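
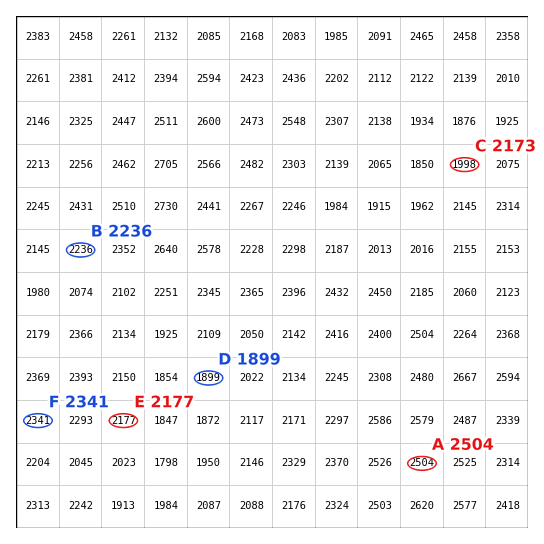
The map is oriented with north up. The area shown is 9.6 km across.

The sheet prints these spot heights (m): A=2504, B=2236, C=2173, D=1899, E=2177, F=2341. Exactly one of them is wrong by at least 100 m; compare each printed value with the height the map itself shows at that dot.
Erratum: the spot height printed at C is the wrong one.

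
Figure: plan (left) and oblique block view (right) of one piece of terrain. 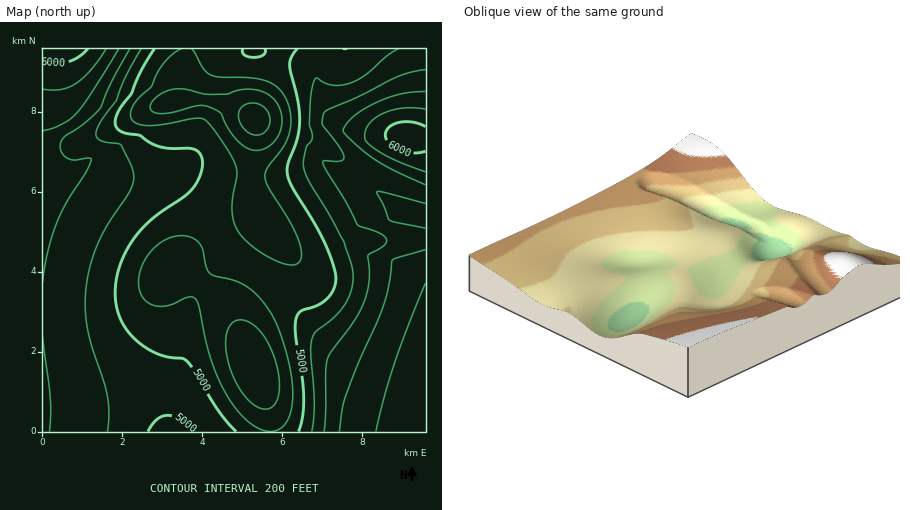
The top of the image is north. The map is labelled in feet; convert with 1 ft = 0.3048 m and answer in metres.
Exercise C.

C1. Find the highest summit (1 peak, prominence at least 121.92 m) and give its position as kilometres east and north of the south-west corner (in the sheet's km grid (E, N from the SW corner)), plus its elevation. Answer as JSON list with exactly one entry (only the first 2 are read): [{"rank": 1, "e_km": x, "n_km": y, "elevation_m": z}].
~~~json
[{"rank": 1, "e_km": 9.16, "n_km": 7.39, "elevation_m": 1861}]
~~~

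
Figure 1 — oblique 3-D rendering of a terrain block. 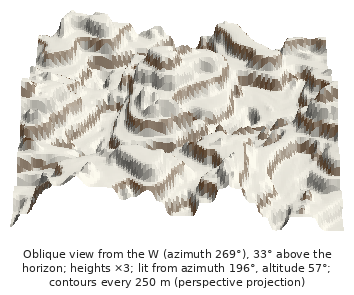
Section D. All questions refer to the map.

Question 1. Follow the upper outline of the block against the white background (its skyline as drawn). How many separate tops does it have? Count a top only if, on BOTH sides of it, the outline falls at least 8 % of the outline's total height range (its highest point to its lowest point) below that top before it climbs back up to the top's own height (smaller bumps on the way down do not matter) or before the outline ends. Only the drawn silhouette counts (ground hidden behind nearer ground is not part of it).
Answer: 2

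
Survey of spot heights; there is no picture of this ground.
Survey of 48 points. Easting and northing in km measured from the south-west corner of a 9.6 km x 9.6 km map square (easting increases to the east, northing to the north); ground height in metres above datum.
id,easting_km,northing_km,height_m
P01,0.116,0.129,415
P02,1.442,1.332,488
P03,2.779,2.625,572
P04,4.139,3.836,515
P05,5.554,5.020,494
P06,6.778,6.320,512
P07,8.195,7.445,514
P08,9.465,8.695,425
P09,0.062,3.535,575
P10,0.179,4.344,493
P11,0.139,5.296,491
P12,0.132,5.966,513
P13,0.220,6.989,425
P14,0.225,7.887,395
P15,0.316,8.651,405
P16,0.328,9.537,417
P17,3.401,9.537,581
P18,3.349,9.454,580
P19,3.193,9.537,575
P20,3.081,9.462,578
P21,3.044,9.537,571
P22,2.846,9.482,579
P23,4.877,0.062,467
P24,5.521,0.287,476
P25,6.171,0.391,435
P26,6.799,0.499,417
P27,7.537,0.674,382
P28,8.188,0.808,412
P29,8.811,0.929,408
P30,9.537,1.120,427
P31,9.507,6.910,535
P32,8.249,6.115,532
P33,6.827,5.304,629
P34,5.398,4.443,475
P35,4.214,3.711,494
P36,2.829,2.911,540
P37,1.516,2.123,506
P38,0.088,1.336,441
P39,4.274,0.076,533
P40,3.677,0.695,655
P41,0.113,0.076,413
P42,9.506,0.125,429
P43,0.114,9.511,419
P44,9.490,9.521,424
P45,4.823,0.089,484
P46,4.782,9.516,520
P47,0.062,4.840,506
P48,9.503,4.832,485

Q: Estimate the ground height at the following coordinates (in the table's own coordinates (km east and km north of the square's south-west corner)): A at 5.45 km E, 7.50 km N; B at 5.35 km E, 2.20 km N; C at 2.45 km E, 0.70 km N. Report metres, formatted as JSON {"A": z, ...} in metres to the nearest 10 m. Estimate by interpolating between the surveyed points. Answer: {"A": 550, "B": 410, "C": 560}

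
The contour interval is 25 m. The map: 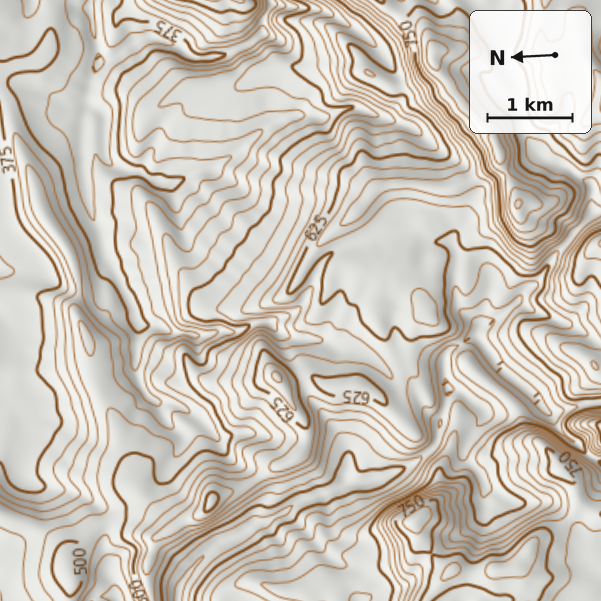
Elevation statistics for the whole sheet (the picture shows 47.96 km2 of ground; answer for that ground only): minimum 320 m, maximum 855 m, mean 545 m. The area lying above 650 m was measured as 9.4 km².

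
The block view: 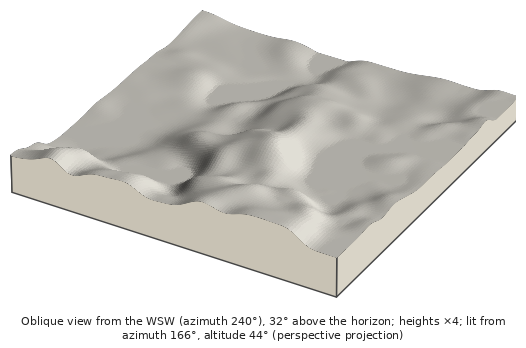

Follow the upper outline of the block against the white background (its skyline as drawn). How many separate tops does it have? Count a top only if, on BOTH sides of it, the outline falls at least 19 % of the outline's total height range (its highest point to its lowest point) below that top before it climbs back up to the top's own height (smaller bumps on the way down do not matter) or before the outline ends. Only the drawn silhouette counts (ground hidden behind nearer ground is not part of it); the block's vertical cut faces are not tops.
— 1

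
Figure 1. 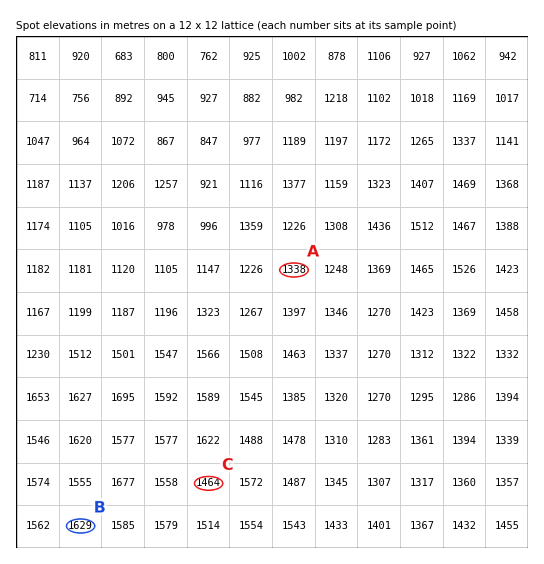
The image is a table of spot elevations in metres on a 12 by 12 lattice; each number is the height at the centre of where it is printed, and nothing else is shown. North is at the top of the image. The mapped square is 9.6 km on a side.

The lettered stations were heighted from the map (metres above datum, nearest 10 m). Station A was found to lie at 1340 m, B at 1630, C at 1460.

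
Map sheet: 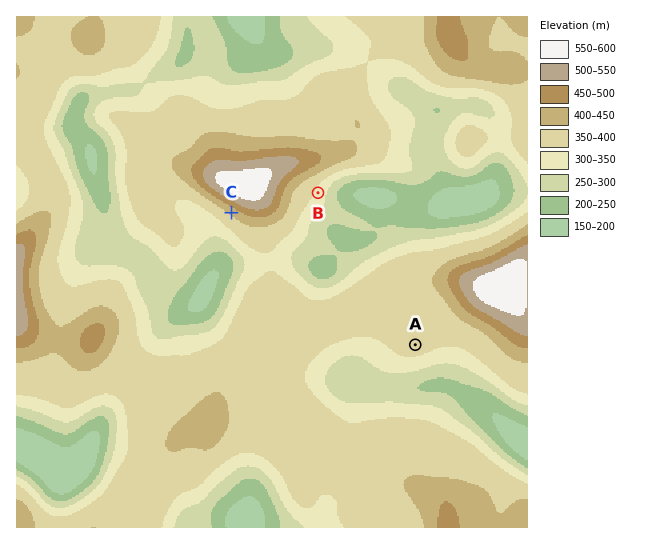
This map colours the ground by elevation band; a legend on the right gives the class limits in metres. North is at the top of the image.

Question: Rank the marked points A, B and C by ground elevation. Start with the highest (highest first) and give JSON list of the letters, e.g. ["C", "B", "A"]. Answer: ["C", "A", "B"]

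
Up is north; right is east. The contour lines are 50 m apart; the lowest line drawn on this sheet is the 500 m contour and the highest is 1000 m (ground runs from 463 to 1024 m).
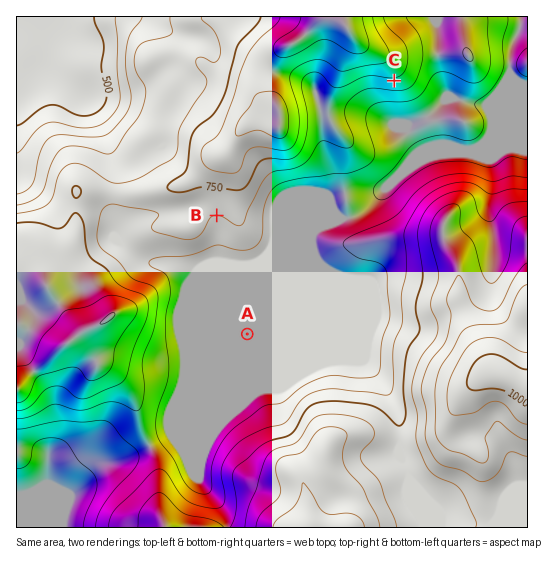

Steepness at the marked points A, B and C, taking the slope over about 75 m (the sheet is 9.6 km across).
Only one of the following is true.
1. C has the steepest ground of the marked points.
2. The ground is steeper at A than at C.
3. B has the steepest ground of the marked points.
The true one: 1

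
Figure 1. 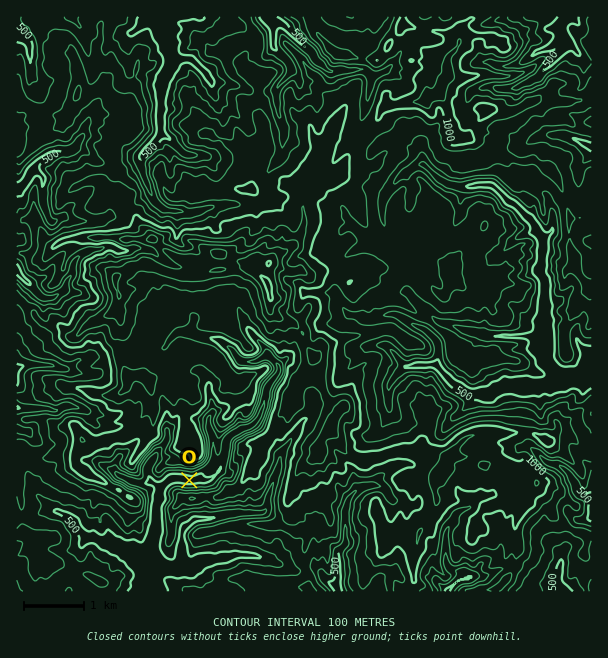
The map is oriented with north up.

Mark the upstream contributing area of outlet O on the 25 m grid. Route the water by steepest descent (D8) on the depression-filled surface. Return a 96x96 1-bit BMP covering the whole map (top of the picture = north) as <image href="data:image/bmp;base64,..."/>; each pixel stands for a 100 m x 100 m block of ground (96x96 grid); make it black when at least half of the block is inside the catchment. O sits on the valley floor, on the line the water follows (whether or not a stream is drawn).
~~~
<image width="96" height="96" href="data:image/bmp;base64,Qk2+BAAAAAAAAD4AAAAoAAAAYAAAAGAAAAABAAEAAAAAAIAEAAATCwAAEwsAAAIAAAAAAAAA////AAAAAAAAAAAAAAAAAAAAAAAAAAAAAAAAAAAAAAAAAAAAAAAAAAAAAAAAAAAAAAAAAAAAAAAAAAAAAAAAAAAAAAAAAAAAAAAAAAAAAAAAAAAAAAAAAAAAAAAAAAAAAAAAAAAAAAAAAAAAAAAAAAAAAAAAAAAAAAAAAAAAAAAAAAAAAAAAAAAAAAAAAAAAAAAAAAAAAAAAAAAAAAAAAAAAAAAAAAAAAAAAAAAAAAAAAAAAAAAAAAAAAAAAAAAEAAAAAAAAAAAAAAAH4AAAAAAAAAAAAAAH+AAAAAAAAAAAAAAH/AAAAAAAAAAAAAAH/AAAAAAAAAAAAAAH/gAAAAAAAAAAAAAH/wAAAAAAAAAAAAAH/wAAAAAAAAAAAAAD/4AAAAAAAAAAAAAD/4AAAAAAAAAAAAAD/8AAAAAAAAAAAAAH/+AAAAAAAAAAAAAP/+AAAAAAAAAAAAAP//AAAAAAAAAAAAAP//AAAAAAAAAAAAAH//gAAAAAAAAAAAAH//wAAAAAAAAAAAAD//wAAAAAAAAAAAAD//wAAAAAAAAAAAAP//4AAAAAAAAAAAA///4AAAAAAAAAAD////8AAAAAAAAAAD////+AAAAAAAAAAD////+AAAAAAAAAAH////+AAAAAAAAAAH////+AAAAAAAAAAH////8AAAAAAAAAAH////8AAAAAAAAAAH////4AAAAAAAAAAH////4AAAAAAAAAAH////AAAAAAAAAAAH///+AAAAAAAAAAAH///8AAAAAAAAAAAH///8AAAAAAAAAAAH///8AAAAAAAAAAAH///8AAAAAAAAAAAH///8AAAAAAAAAAAH///4AAAAAAAAAAAB+AfwAAAAAAAAAAAA4AAAAAAAAAAAAAAAAAAAAAAAAAAAAAAAAAAAAAAAAAAAAAAAAAAAAAAAAAAAAAAAAAAAAAAAAAAAAAAAAAAAAAAAAAAAAAAAAAAAAAAAAAAAAAAAAAAAAAAAAAAAAAAAAAAAAAAAAAAAAAAAAAAAAAAAAAAAAAAAAAAAAAAAAAAAAAAAAAAAAAAAAAAAAAAAAAAAAAAAAAAAAAAAAAAAAAAAAAAAAAAAAAAAAAAAAAAAAAAAAAAAAAAAAAAAAAAAAAAAAAAAAAAAAAAAAAAAAAAAAAAAAAAAAAAAAAAAAAAAAAAAAAAAAAAAAAAAAAAAAAAAAAAAAAAAAAAAAAAAAAAAAAAAAAAAAAAAAAAAAAAAAAAAAAAAAAAAAAAAAAAAAAAAAAAAAAAAAAAAAAAAAAAAAAAAAAAAAAAAAAAAAAAAAAAAAAAAAAAAAAAAAAAAAAAAAAAAAAAAAAAAAAAAAAAAAAAAAAAAAAAAAAAAAAAAAAAAAAAAAAAAAAAAAAAAAAAAAAAAAAAAAAAAAAAAAAAAAAAAAAAAAAAAAAAAAAAAAAAAAAAAAAAAAAAAAAAAAAAAAAAAAAAAAAAAAAAAAAAAAAAAAAAAAAAAAAAAAAAAAAAAAAAAAAAAAAAAAAAAAAAAAAAAAAAAAAAAAAAAAAAAAAAAA="/>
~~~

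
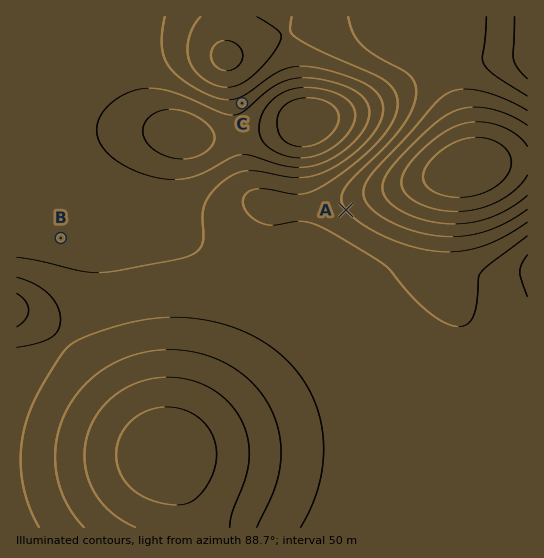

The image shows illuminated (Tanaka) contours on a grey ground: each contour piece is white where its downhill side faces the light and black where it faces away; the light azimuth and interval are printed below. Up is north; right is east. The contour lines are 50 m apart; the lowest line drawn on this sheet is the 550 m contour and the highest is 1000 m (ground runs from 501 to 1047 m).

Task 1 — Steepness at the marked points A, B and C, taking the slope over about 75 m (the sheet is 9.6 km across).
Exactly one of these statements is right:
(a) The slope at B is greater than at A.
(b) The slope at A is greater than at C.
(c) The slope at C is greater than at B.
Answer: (c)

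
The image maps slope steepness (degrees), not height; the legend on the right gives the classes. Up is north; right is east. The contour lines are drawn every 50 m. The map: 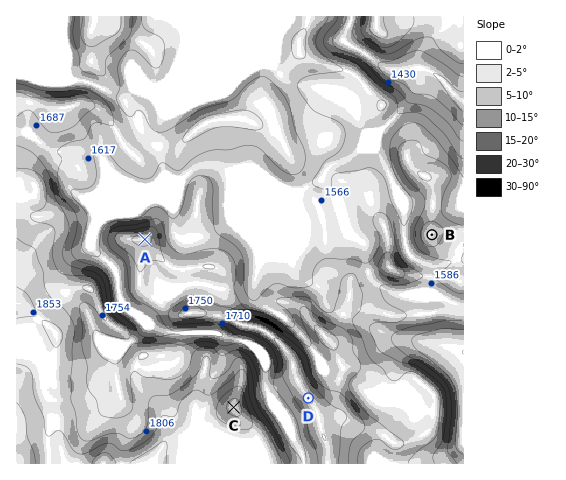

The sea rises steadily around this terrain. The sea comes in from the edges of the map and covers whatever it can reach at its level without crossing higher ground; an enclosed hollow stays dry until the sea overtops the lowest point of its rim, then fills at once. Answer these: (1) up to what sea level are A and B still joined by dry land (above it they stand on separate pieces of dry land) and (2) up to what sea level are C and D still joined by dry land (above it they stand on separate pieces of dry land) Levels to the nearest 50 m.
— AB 1600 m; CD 1750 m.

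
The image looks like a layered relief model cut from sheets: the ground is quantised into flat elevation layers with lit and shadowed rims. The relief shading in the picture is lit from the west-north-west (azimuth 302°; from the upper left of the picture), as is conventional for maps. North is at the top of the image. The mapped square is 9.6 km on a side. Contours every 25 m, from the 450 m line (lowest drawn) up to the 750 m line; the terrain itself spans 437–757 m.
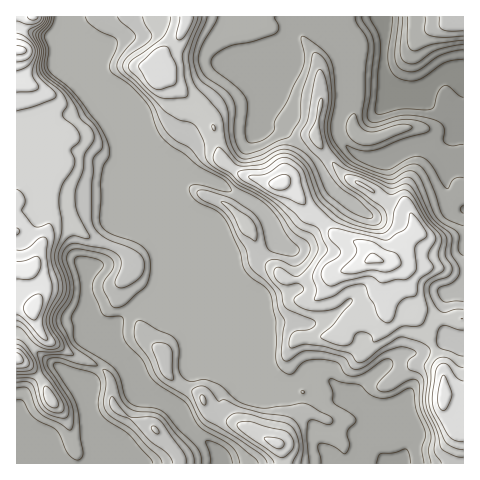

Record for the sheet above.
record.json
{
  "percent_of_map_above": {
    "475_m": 96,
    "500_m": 94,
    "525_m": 78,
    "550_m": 50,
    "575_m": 39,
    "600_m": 29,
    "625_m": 20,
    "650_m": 11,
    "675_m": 5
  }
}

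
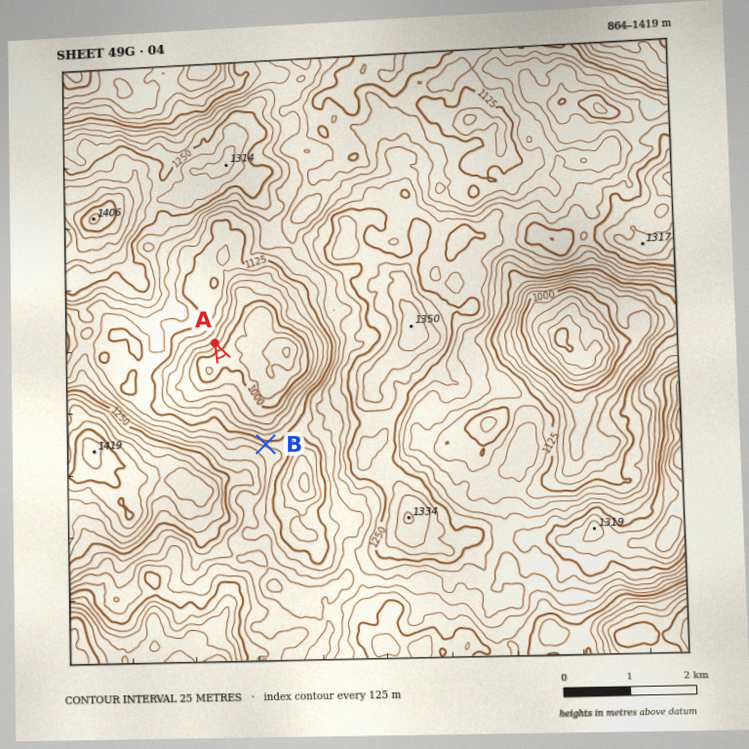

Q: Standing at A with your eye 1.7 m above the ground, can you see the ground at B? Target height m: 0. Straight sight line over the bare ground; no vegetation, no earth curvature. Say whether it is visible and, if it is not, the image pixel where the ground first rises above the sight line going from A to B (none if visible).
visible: true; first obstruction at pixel None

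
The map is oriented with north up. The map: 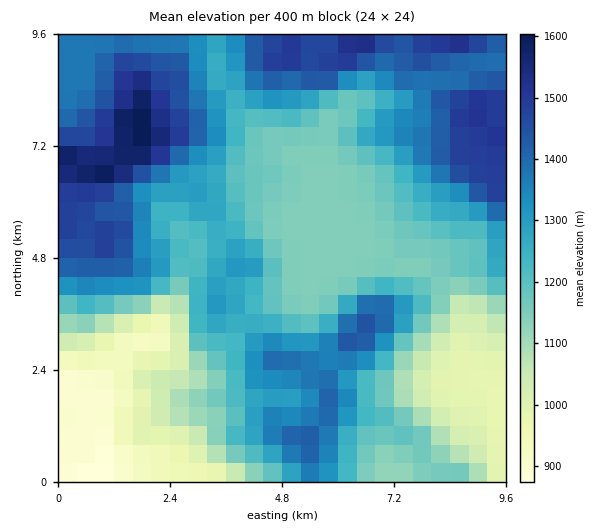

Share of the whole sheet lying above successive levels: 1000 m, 88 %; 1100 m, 81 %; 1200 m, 57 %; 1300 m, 39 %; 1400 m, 21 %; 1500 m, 6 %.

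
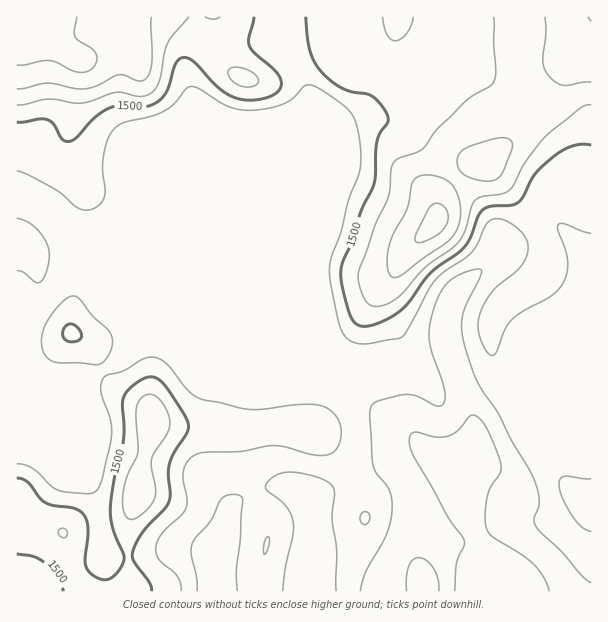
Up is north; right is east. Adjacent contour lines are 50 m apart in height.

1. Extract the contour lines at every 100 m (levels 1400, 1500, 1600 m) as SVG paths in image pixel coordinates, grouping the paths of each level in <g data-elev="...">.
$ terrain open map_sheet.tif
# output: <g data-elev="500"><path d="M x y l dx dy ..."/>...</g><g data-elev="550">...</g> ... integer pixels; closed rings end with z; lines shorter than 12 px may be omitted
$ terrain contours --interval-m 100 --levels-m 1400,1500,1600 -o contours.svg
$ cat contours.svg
<g data-elev="1400"><path d="M197 591l-1-15-5-22 1-11 4-6 15-16 10-21 4-4 8-2 7 2 3 4-3 40-4 30 1 21"/><path d="M283 591l3-25 7-32 0-12-2-7-4-8-6-6-14-10-2-5 4-6 6-4 15-4 13 2 15 4 10 4 5 6 2 7-3 23 5 33-1 40"/><path d="M360 591l6-19 21-39 5-23 0-10-2-9-14-18-3-8-3-48 1-10 2-3 5-3 27-7 12 2 20 10 6-1 2-7-1-9-12-36-3-12 0-12 3-14 7-21 9-12 14-9 17-4 2 1 0 5-16 31-3 17 1 18 9 28 7 17 19 27 12 25 24 42 5 20 0 7-5 12 2 8 26 25 20 24 9 7"/><path d="M439 591l-1-12-4-10-8-9-7-2-6 2-5 7-2 11 1 13"/><path d="M17 218l12 5 10 8 8 12 2 12-4 20-6 8-4-1-12-10-6-1"/></g><g data-elev="1500"><path d="M152 591l-3-9-16-22 0-8 9-19 21-23 6-7 1-8-2-21 1-10 5-11 12-18 2-7 0-6-4-8-16-24-7-9-9-4-9 2-14 10-6 10 1 41-9 37-5 35 3 18 11 28-3 9-8 10-6 3-6-1-9-4-5-6-2-9 3-33-2-8-4-6-8-5-20-2-8-3-6-5-13-16-5-3-5-1"/><path d="M17 554l17 3 13 7 11 12 5 15"/><path d="M67 341l8 1 6-4-1-8-6-5-6 0-5 5 0 6z"/><path d="M17 122l22-3 8 0 7 6 9 15 3 1 5 0 7-5 17-19 13-8 11-3 25 1 8-2 7-4 8-11 9-27 3-3 4-3 5 1 6 4 22 24 15 10 18 4 11-1 11-3 8-6 2-4 0-5-6-10-19-17-6-7-1-9 5-21"/><path d="M306 17l4 33 4 11 6 10 11 10 11 7 30 8 9 9 7 12-1 6-7 10-3 9-2 34-1 9-13 25-8 29-9 21-3 9 1 15 6 26 5 10 6 5 7 1 12-3 15-7 11-8 26-35 28-20 7-7 6-9 7-21 5-7 8-3 19-1 6-1 7-7 13-24 18-17 9-6 10-4 9-2 9 1"/></g><g data-elev="1600"><path d="M391 276l5 1 6-2 20-16 24-16 10-12 4-13 0-15-5-14-9-9-11-4-10-1-8 2-4 5-6 27-13 24-5 15-2 18z"/><path d="M479 180l13 1 9-5 11-27 0-6-2-3-7-2-12 2-23 7-8 6-3 9 3 9 7 5z"/><path d="M17 89l31-6 27 6 12 0 10-3 17-10 6-1 18 6 6-1 5-6 3-10-1-47"/><path d="M545 17l1 16-3 27 1 8 3 6 8 8 8 3 28-3"/></g>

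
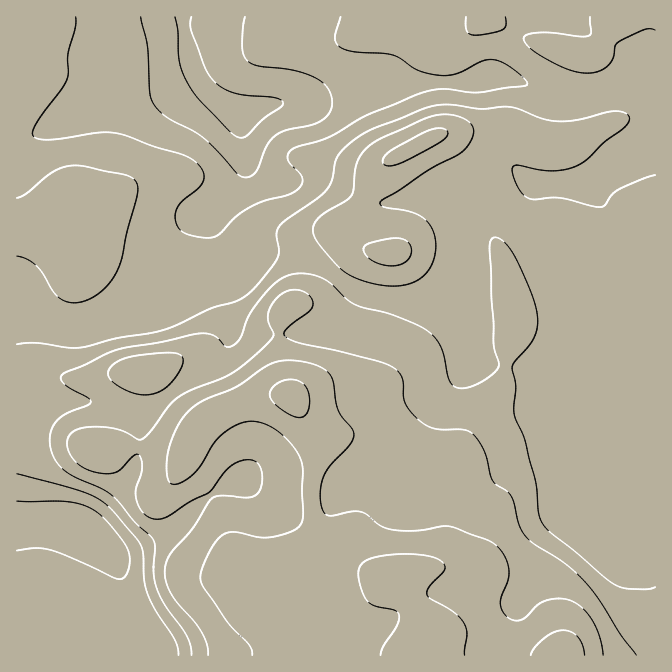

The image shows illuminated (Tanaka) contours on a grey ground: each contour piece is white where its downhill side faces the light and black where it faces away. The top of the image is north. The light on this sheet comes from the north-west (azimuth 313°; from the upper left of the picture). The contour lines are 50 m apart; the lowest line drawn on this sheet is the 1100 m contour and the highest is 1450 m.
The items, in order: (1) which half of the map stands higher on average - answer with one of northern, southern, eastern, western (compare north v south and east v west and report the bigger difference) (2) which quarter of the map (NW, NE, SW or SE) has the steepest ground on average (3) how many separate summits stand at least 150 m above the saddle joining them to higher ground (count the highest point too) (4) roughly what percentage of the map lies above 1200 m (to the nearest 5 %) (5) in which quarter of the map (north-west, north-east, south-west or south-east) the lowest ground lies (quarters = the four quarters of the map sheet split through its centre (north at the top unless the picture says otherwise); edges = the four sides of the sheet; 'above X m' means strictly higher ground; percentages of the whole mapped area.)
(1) Taken as a whole, the southern half is higher than the northern.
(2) The steepest ground, on average, is in the south-west quarter.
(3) There is 1 summit with 150 m or more of prominence.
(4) Ground above 1200 m makes up about 85 % of the sheet.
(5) The lowest point lies in the north-west quarter of the map.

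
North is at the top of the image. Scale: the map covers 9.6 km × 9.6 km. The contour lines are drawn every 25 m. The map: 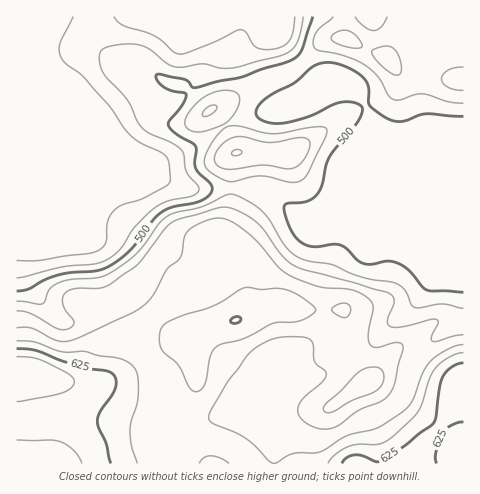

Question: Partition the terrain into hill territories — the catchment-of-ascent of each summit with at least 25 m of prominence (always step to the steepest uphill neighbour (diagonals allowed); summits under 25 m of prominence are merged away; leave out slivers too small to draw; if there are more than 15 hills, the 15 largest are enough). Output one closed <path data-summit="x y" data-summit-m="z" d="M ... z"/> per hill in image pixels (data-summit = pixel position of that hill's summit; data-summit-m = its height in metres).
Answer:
<path data-summit="40 375" data-summit-m="671" d="M207 16l-191 1 1 447 257-1 4-32-19-21-3-1-21 0-32 13-23 5-12 8 2-4 0-14-6-28-7-17-20-27-18-2-4-3-14-28 5-8 24-10 8-11-1-6-11-18-14-13-29-11-21-14-6-11-5-44-6-11 24 7 21-4 8-7 4-24 4-7 9-7 28-15 17 6 9 0 12-6 12-13 7-11 2-13-7-21 8-12z"/><path data-summit="236 320" data-summit-m="626" d="M49 156l-3 1 4 4 2 12 1 27 3 10 6 11 21 14 29 11 14 13 11 18 1 6-8 11-24 10-5 8 14 28 4 3 18 2 20 27 7 17 5 21 0 25 4-5 7-3 23-5 32-13 15-1 9 2 26-21 31-13 46-24 9-6 20-23 14-9 10-10 13-20 8-8-7-11-3-14-3-51-19 6-64 1-29 18-37-28-12-5-10 10-15 27-17 17 0 17-7 14-10 9-8 1-21-30-5-12-26-19-9-10-12-47-7-9-5-3-12 0-29 5z"/><path data-summit="236 153" data-summit-m="576" d="M342 82l-14 0-22 18-14 7-37 7-21 7-16 8-25 19-27 13-15 4-14 1 25 13 26 10 55-1 21 3 14 8 33 26 29-18 64-1 14-3 29-13 2-2-1-14-9-11-39-6-11-5-9-8-20-49-9-9z"/><path data-summit="388 59" data-summit-m="560" d="M463 16l-186 0-1 5 2 13 5 7 38 43 26 0 13 11 10 20 4 18 6 11 9 8 16 6 34 5 9 11 1 14 4 1 11-2z"/><path data-summit="209 111" data-summit-m="553" d="M276 16l-68 0-13 24 7 21 0 8-9 16-12 13-8 4-13 2-17-6-32 17-9 12-4 24-7 7 24-2 23 9 19-1 36-16 25-19 16-8 21-7 30-5 13-4 13-9 13-11-13-11-28-33-6-10z"/><path data-summit="403 463" data-summit-m="637" d="M463 278l0 29-4 14-26 18-10 10-11 19-11 30-6 6-75 37-23-4-18-7-5 33 189 1z"/><path data-summit="367 383" data-summit-m="613" d="M440 276l-7 1-18 27-10 10-14 9-26 27-49 26-31 13-25 22 19 19 9 5 32 6 70-33 11-10 11-30 11-19 37-30 3-12 0-28z"/>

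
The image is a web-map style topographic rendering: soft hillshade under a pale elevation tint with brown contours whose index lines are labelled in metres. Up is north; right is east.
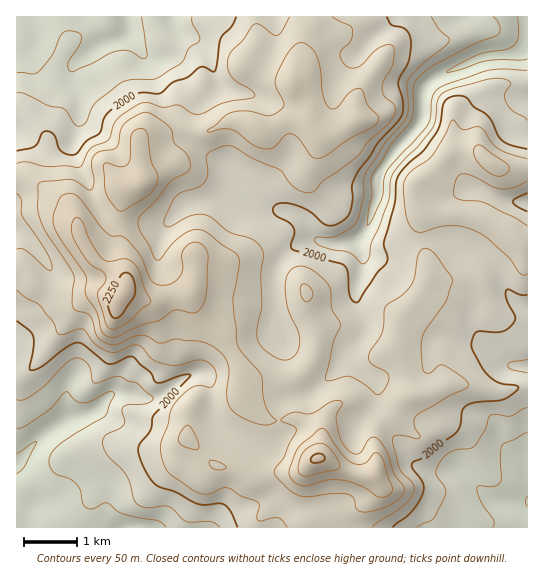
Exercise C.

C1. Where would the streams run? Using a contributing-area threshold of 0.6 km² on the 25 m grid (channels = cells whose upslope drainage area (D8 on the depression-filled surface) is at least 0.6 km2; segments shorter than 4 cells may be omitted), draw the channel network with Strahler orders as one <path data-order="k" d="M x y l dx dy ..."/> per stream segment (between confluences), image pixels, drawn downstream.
<path data-order="1" d="M111 527l12 0"/><path data-order="1" d="M222 527l-25 0"/><path data-order="1" d="M421 527l6 0"/><path data-order="1" d="M278 523l0 4-4 0"/><path data-order="1" d="M161 519l-7 8-31 0"/><path data-order="1" d="M47 502l-4 0-6 3-10 9 0 13-1 0"/><path data-order="1" d="M421 467l2 2 34 0 5 2 27 27 2 1 3 0 1 2 8 0 2 1 22 0"/><path data-order="1" d="M261 449l-6 0-16-11-4-1-2-3-4-1-15-14 0-2-1-2 0-22-2-2 0-5-2-5-7-7-8 0"/><path data-order="1" d="M355 429l2-4 17-18 1-2 0-3 2-1 0-19-6-5-5-3-13-13 0-3-2-1 0-8"/><path data-order="2" d="M66 419l-1 3-7 3-12 9-1 0-23 23-5 8"/><path data-order="1" d="M114 419l-9-8-3-1-7 0"/><path data-order="1" d="M487 417l12 12 2 2 0 4 2 6 24 24 0 37"/><path data-order="2" d="M95 410l-10 5-12 2-7 2"/><path data-order="2" d="M101 405l-6 5"/><path data-order="1" d="M299 395l7 0 3-1 12-11 1 0 17-17 6-9 6-8"/><path data-order="2" d="M194 374l-8 3-3 2-4 2-16 13-9 4-12 0-8-4-21 0-3 1-9 10"/><path data-order="1" d="M79 365l-12 24 0 29-1 1"/><path data-order="2" d="M510 365l3 1 14 0"/><path data-order="1" d="M131 359l-4 10-6 8-4 10-16 16 0 2"/><path data-order="2" d="M351 349l11-12 3-4 0-4 1-2 0-8-4-8-3-2-2-7 0-16 4-9 0-6 1-1 0-19-3-5 0-7 3-4"/><path data-order="1" d="M442 338l11 0 5 3 20 0 11 9 1 0 13 13 7 2"/><path data-order="1" d="M17 337l0 8"/><path data-order="1" d="M283 329l-1-6-3-4-1-6-1-2 0-4-2-1"/><path data-order="1" d="M474 326l3 5 33 34"/><path data-order="1" d="M273 318l0-4 1-1 1-7"/><path data-order="2" d="M275 306l0-33 7-14 15-14 2-2 3 0 1-1 6 0 1-1 9 0"/><path data-order="1" d="M50 269l-5-10-11-12 0-1-11-11-2-1-4 0 0-1"/><path data-order="1" d="M469 249l2 1 6 0 5 3 15 14 5 10 0 2 7 14 10 10 3 2 5 0 0 1"/><path data-order="1" d="M159 246l2-9 5-11 19-20"/><path data-order="3" d="M319 241l3 1 5 0 2 1 12 0 1-1 15-1 5-6"/><path data-order="3" d="M362 235l8-14 1-10 4-8 2-8 2-5 0-9 2-2 0-5 4-9 4-4 6-11 20-21 6-8 0-3 1-1 0-22 1-1 0-4 3-4 12-11 5-1 4-3 3 0 4-2 3 0 18-10 3 0 5-2 6 0 1-2 19 0 1-1 5 0 2-1 2 0 8-15 0-21"/><path data-order="1" d="M170 219l13-13 2 0"/><path data-order="2" d="M278 209l15 4 8 5 6 7 4 8 8 8"/><path data-order="1" d="M99 207l-2-2-4-8-3-11-12-21-1-7-3-5 0-16 3-7 0-4 1-1 0-35"/><path data-order="2" d="M185 206l8-4 6 0 2-1 10 0 2-2 25 0 7 4 4 0 1 2 16 0"/><path data-order="2" d="M269 206l1 1 8 2"/><path data-order="1" d="M263 194l15 15"/><path data-order="1" d="M473 187l6 2 15 8 3 0 5 2 4 0 1 2 20 0 0 1"/><path data-order="1" d="M239 177l30 29"/><path data-order="1" d="M195 146l11 9 19 10 41 40"/><path data-order="1" d="M81 114l0-19-3-5"/><path data-order="1" d="M527 106l0-7"/><path data-order="1" d="M257 97l-3-2-4 0-1-1-6 0-1-1-12-2-5-2-7-7"/><path data-order="2" d="M78 90l-5-11 0-12 14-14 2 0 8-7 22-8 10-8"/><path data-order="1" d="M337 85l2-6 12-14 3-6 8-8 0-1"/><path data-order="2" d="M218 82l-4-9-4-15-4-7-15-14-5-2-12-12-1-6"/><path data-order="1" d="M147 57l-8-8"/><path data-order="1" d="M358 54l4-4"/><path data-order="1" d="M142 53l-3-4"/><path data-order="2" d="M362 50l16-17 8-6 11-10 130 0"/><path data-order="2" d="M139 49l-9-11-1-8"/><path data-order="1" d="M33 47l2-5 0-20-2-5-2 0"/><path data-order="3" d="M129 30l-2-13"/>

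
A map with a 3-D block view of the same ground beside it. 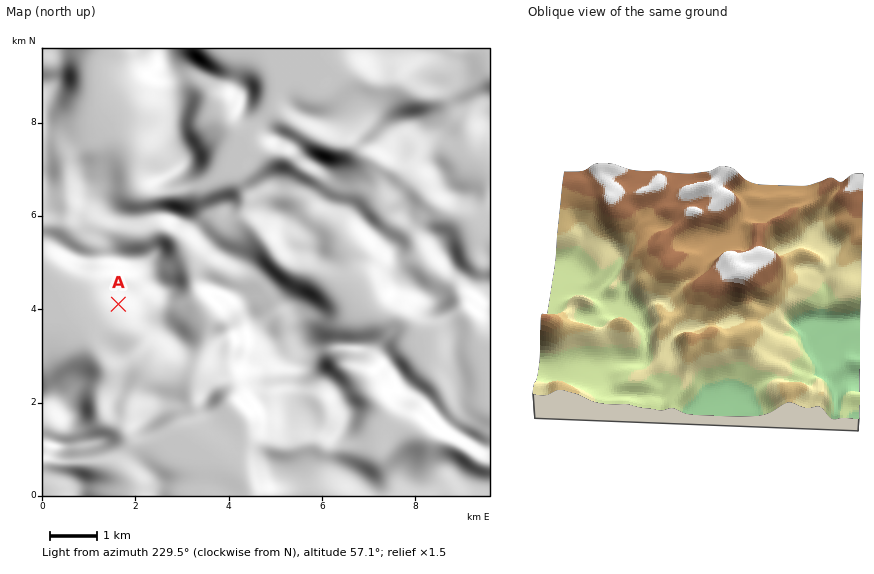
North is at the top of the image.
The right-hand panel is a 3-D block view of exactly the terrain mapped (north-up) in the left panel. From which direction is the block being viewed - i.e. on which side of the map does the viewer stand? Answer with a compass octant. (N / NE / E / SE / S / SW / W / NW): W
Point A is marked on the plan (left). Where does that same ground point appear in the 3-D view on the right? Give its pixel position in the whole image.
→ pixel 722 370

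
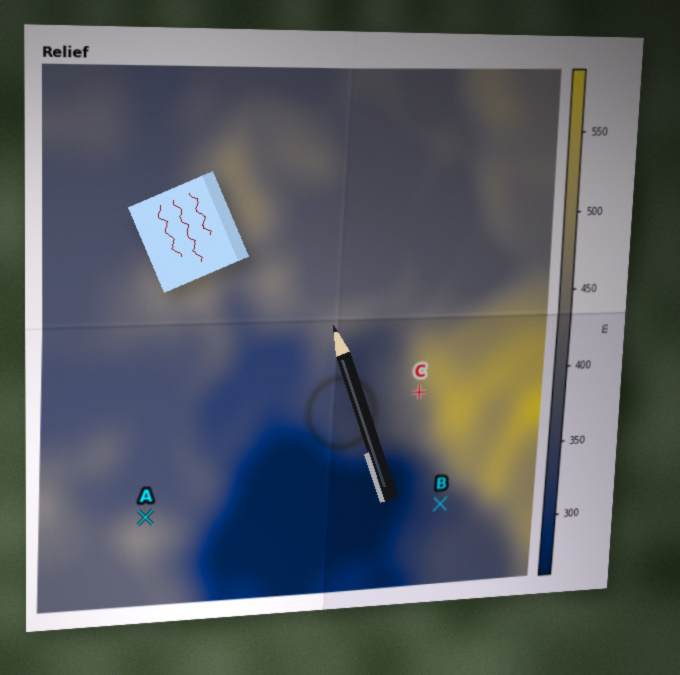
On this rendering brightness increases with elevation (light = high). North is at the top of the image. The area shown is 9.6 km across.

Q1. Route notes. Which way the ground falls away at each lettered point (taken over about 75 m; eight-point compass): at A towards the N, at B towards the SW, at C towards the SW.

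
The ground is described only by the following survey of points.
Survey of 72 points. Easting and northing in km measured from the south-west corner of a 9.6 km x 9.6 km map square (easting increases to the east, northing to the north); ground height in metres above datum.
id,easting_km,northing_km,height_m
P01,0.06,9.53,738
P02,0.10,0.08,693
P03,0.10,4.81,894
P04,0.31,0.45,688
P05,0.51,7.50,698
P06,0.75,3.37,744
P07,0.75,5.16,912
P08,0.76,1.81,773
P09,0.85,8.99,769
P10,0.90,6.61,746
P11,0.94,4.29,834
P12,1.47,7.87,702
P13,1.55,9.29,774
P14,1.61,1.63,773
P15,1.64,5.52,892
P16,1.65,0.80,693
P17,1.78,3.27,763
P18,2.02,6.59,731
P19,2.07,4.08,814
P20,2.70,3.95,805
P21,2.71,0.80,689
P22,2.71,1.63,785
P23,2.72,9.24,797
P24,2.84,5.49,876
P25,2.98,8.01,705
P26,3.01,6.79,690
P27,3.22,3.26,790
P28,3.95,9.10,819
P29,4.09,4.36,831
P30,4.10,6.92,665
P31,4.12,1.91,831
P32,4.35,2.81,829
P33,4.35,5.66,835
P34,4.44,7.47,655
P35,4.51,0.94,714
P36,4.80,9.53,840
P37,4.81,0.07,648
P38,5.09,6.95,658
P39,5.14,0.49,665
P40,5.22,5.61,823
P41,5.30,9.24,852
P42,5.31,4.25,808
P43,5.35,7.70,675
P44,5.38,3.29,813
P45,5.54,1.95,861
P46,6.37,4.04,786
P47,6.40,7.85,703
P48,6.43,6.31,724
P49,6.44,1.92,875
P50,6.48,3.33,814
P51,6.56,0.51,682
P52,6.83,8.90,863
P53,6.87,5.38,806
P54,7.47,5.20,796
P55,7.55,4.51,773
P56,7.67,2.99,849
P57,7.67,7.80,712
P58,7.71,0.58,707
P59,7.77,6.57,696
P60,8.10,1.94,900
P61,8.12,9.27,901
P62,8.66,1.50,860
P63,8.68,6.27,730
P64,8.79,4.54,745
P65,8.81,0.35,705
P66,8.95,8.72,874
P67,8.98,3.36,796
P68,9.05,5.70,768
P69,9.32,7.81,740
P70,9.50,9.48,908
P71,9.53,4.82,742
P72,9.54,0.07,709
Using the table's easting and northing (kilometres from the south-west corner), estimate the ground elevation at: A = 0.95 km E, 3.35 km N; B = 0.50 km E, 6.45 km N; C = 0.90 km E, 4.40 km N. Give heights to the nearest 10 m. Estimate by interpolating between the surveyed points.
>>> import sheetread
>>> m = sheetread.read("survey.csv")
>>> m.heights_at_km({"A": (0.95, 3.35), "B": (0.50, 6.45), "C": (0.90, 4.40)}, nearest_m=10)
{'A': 750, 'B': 780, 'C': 850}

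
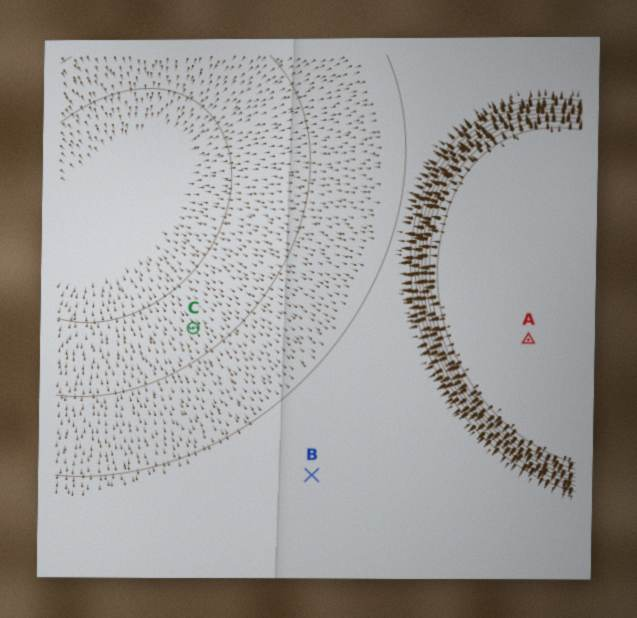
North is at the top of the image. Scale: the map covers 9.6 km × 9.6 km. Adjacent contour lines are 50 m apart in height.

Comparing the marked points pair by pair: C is lower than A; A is higher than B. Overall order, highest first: A B C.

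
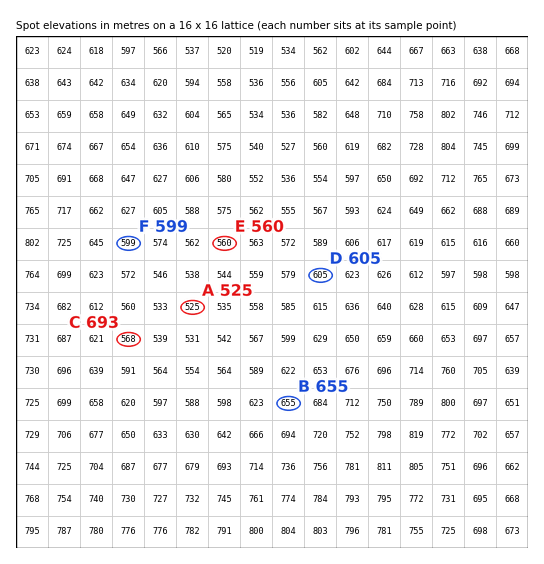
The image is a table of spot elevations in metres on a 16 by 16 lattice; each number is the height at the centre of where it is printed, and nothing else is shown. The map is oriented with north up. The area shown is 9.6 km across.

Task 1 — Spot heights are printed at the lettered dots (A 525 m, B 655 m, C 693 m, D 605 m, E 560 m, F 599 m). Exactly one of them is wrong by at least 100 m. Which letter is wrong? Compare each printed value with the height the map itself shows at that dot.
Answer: C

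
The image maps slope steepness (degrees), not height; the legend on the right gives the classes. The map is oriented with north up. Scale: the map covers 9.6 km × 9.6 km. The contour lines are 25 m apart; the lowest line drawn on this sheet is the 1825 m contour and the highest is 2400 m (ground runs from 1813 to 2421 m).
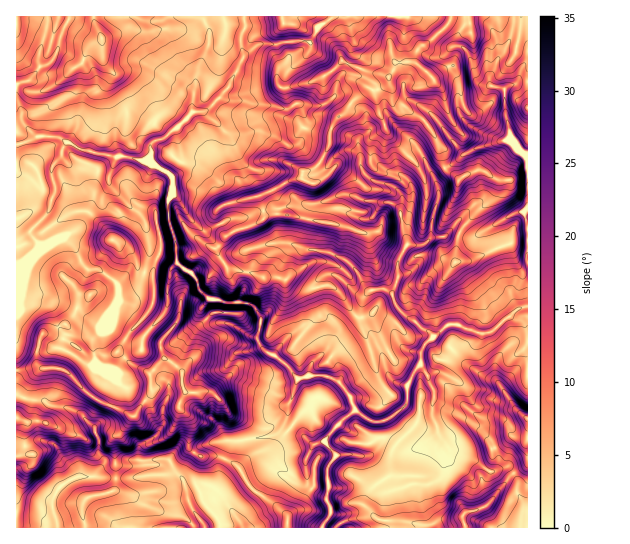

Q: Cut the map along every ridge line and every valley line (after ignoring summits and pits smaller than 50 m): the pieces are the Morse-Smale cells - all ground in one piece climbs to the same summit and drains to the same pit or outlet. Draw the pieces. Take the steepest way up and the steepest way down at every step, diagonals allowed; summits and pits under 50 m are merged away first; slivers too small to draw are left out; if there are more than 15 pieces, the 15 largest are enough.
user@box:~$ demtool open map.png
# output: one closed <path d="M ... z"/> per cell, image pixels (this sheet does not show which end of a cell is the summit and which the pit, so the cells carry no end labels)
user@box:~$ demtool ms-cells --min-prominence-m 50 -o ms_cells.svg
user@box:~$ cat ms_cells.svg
<path d="M527 16l-194 0-16 11-7 16-23-2-8 3-22 1-13 10-15 31-19 22-7 4-10 0-30 27-6 1-6 5-2 16 18 11 5 5 1 5-1 13-4 6 0 13 8 28 1 21 19 15 3 11 10 10 12 1 4 3 21 0 7 2 8 13-4 17 2 8 7 9 8 3 12 9 11 14-5 20-4 7-1 13 24 26 4 1-10 16 2 18 1 6 14 11 5 1 0-26 9-16-9-10-2-6 18-20 14-8 14 10 12 0 20-13 4-5 0-17 14-24 0-11 4-8 22-18 8-1 24 9 8 0 10-5 20-19 11-3-1-97-2 3-7 0-9 4-35 21-8 0-16-5-8 5-11 1 1-19 7-20 0-9-4-15 40-27 36-9-6-24-1-25 13-7 11-2z"/><path d="M527 307l-10 2-20 19-10 5-8 0-24-9-8 1-22 18-4 8 0 11-14 24 0 17-4 5-20 13-12 0-14-10-16 10-16 18 2 6 9 10-9 16 0 30 4 6 0 7-8 11 0 3 51 0 6-3 4-28 3-5 24-8 14 1 12-4 7-8 0-10-7-12 2-16 14 17 24 9 14 11 18-4 5 5 14-10z"/><path d="M243 16l-173 0-7 14-10 29-4 5-7 1-12 15-14 5 0 58 9 0 13-7 12 0 9 1 7 6 4 0 15 8 29 6 11-1 24 5 2-16 3-4 9-2 30-27 10 0 7-4 19-22 15-31-3-6 0-15 4-7z"/><path d="M50 136l-12 0-9 5-13 4 0 249 10 5 16 1 8 5 25 6 20 16 10-9 14-32-4-9-7-7 9 1 10-15 14-6 0-7-11-2-19-12 2-19 6-9 0-14-5-7-16-11-11 0-7-8-5-14-12-10-17 8-7 0-8-11 0-4 18-20 2-9 4-7-3-27 9-10 0-6 4-6-3-6z"/><path d="M178 264l-4 1-3 5-4 39-24 29-2 12-14 6-10 15-9-1 7 7 4 9-14 32-10 9 0 4 2 2 12-1 9 3 7-8 4-8 8-6 15-22-1-18 12-14 3 0 17 14-2 8 4 12-6 14 9 10 3 6-2 26 4 3 2 0 7-7 9-2 30-2 37-8 9-14 1-14 4-7 5-20-11-14-23-15-6-12-10-2-17-11-20-3-9-10 0-4 7-6 0-3-9-9-3-11z"/><path d="M70 143l-5 0-4 8 0 6-9 10 3 27-4 7-2 9-18 20 0 4 8 11 7 0 17-8 12 10 5 14 7 8 11 0 16 11 5 7 0 14-6 9-2 19 19 12 12 2 3-9 22-25 2-34 8-14-16-5-10-6-7-31-33-33-2-11 7-17-31-7z"/><path d="M195 453l-4 5-10 19-6-4-48 6-32-3-20 1-12 8-11 16 3 18-8 0-9-6-21-1-1 15 226 1-2-6-24-33 4-22 4-8-6-3-19 0z"/><path d="M510 140l-35 8-40 27 4 15 0 9-7 20-1 20 11-2 8-5 16 5 8 0 35-21 9-4 7 0 3-3 0-52-7-5z"/><path d="M166 359l-3 0-12 14 1 18-15 22-8 6-4 8-7 8-9-3-13 2 3 4 0 15 5 8-1 5-8 9 2 2 30 2 46-6 8 4 14-24-6-4 0-30-10-12 6-14-4-12 2-8z"/><path d="M287 419l-6 11-6 5-42 6-9 17 16 11 7 13 8 10 18 11 14 12 0 13 35 0 9-14 0-7-4-9-12-6-7-7-3-16 2-12 8-12-4-1z"/><path d="M439 435l-2 16 7 12-1 12-6 6-7 3-19 0-24 8-3 5-4 28-5 3 90 0-2-13 3-3 9-1 12-6 21-27 5-4-4-6-18 4-14-11-24-9z"/><path d="M42 421l-17 1 2 4-3 7 0 10 3 8 4 3-15 3 0 54 3 2 19 0 9 6 8 0-3-18 5-11 18-13 19-1 9-10 1-5-5-8 0-15-2-3-12 4z"/><path d="M125 156l-9 2-7 17 0 8 35 36 7 31 10 6 14 4 1-18-8-28 0-13 4-6 1-10-1-8-22-16z"/><path d="M69 16l-53 1 1 67 13-4 12-15 7-1 4-5 10-29 6-11z"/><path d="M225 459l-5 8-4 22 25 37 2 2 43 0 2-6-1-7-14-12-18-11-8-10-7-13z"/>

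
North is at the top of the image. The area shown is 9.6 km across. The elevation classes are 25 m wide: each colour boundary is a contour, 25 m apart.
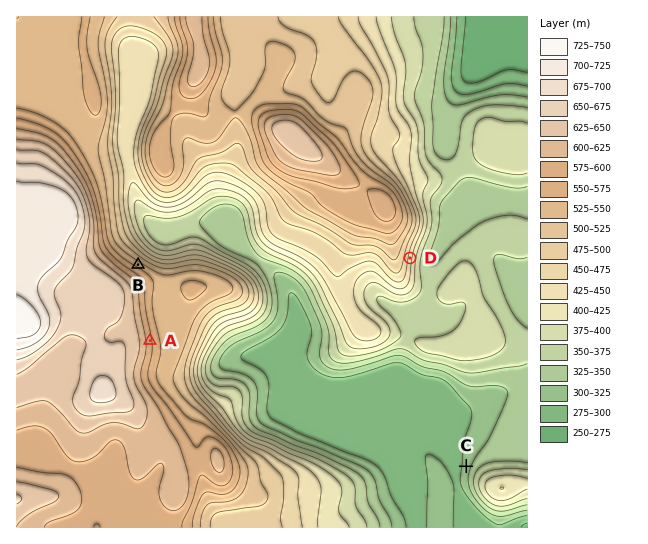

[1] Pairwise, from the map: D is lower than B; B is higher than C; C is lower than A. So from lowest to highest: C D B A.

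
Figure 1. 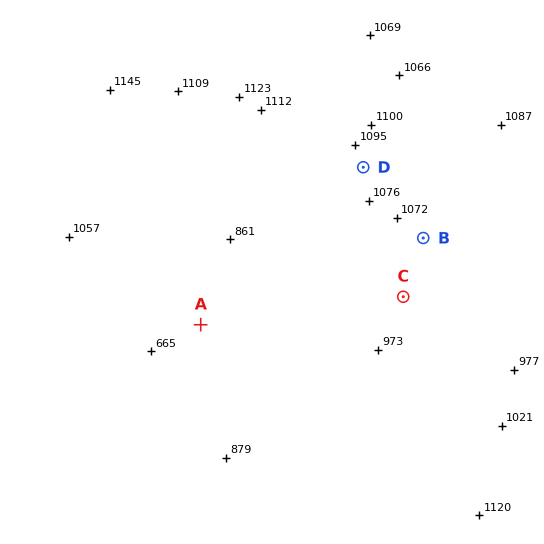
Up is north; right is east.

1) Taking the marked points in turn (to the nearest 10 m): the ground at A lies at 760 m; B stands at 1060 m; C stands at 1010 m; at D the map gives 1090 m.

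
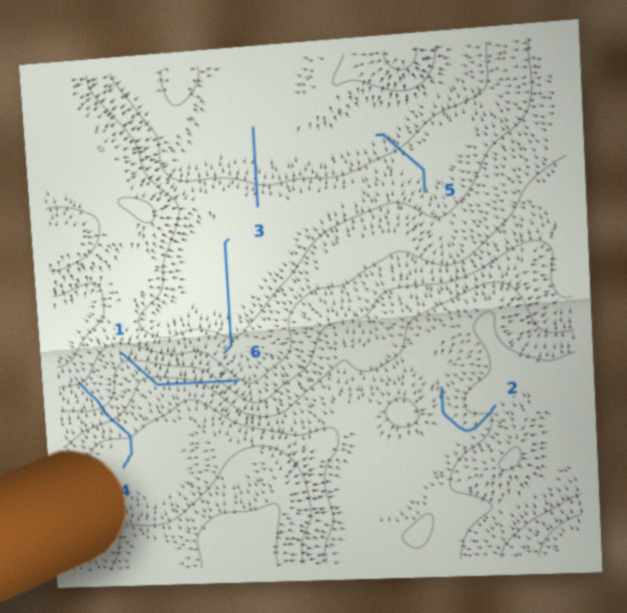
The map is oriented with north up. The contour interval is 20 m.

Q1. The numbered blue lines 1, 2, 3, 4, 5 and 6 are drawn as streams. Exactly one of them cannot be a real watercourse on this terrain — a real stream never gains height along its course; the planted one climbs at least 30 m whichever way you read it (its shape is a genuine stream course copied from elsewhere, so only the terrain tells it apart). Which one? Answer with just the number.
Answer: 1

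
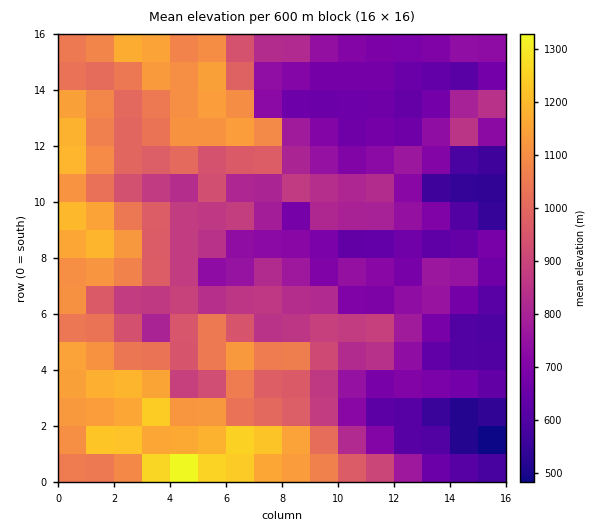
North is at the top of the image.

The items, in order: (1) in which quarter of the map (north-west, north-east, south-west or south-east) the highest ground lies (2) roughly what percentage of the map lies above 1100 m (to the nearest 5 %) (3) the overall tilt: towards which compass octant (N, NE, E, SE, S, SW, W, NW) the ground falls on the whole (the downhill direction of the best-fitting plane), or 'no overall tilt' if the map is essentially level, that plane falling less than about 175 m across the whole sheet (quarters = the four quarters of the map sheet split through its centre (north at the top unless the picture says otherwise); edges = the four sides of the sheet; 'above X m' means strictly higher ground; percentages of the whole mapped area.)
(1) The highest point lies in the south-west quarter of the map.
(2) About 20 % of the map lies above 1100 m.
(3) On the whole the ground falls towards the east.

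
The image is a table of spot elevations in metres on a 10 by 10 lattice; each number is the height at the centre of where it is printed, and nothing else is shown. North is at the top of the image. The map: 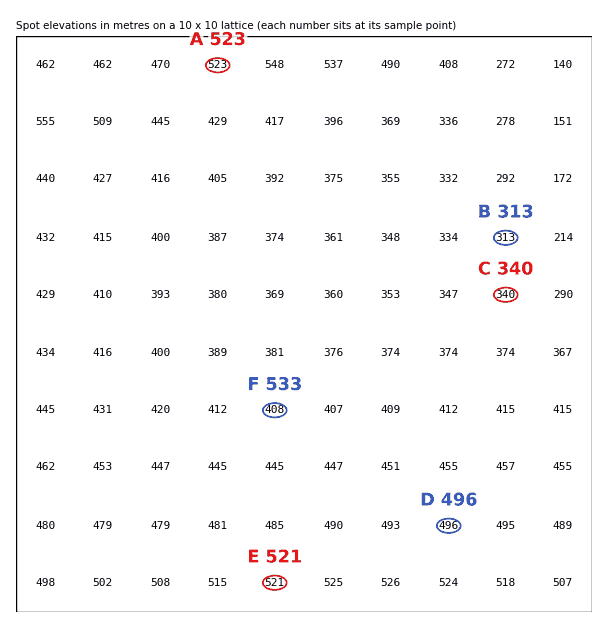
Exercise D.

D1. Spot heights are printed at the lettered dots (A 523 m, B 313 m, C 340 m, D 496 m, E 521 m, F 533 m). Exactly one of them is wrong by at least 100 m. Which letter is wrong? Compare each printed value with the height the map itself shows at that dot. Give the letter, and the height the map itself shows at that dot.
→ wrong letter F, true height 408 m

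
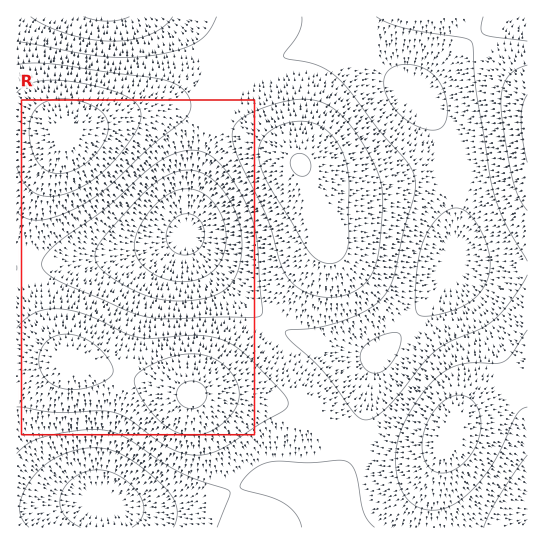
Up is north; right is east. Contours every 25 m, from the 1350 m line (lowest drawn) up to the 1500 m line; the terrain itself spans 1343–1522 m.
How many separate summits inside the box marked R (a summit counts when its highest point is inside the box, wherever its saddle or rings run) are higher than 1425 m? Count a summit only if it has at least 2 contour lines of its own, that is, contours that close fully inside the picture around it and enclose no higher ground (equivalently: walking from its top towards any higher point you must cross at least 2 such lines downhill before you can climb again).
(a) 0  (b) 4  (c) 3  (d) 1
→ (d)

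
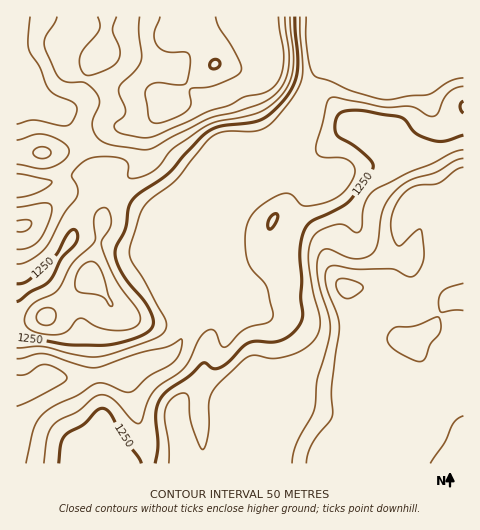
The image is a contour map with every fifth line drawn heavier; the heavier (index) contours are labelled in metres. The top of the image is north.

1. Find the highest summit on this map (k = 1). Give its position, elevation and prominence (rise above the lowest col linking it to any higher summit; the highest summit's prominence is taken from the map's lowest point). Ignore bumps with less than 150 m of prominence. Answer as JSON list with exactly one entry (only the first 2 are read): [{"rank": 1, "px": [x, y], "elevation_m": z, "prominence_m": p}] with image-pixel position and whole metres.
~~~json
[{"rank": 1, "px": [215, 64], "elevation_m": 1503, "prominence_m": 422}]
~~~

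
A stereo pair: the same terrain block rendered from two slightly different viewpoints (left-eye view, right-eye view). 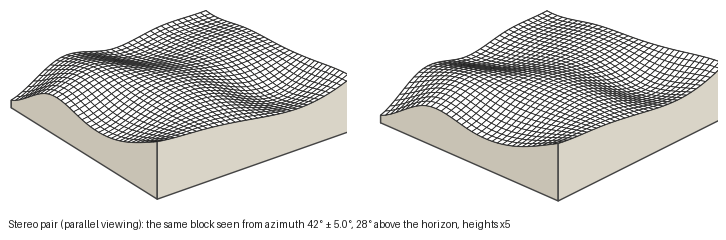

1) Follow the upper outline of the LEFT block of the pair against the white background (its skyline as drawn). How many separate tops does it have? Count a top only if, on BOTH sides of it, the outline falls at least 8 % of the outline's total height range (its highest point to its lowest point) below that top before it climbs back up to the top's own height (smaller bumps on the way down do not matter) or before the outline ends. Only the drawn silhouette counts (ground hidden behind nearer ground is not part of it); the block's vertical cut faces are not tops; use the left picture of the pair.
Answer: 2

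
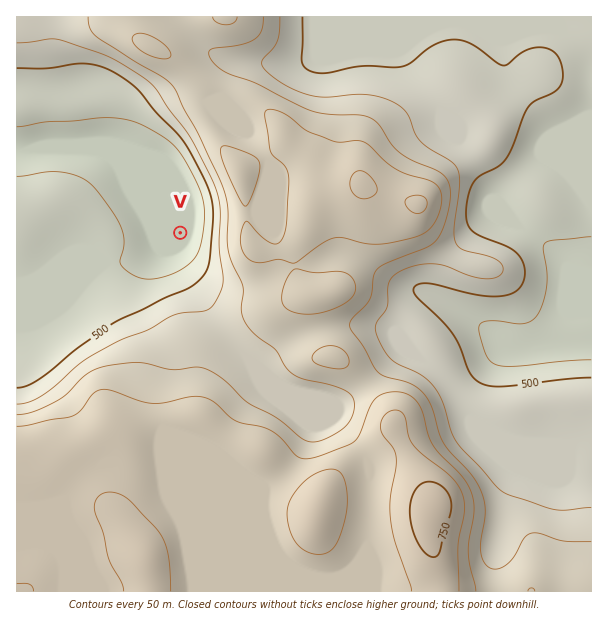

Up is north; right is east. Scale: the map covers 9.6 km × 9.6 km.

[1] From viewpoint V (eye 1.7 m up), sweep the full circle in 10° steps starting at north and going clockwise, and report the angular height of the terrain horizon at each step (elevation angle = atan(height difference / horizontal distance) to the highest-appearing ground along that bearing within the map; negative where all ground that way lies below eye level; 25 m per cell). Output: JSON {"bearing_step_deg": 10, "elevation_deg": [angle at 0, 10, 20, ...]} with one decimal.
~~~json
{"bearing_step_deg": 10, "elevation_deg": [4.8, 6.3, 7.9, 9.4, 10.5, 11.2, 11.8, 12.4, 13.1, 13.4, 13.2, 12.2, 10.4, 8.3, 6.8, 6.1, 5.7, 5.6, 5.7, 5.2, 4.7, 4.2, 3.2, 1.8, 1.7, 1.8, 2.0, 2.0, 1.9, 1.7, 1.0, 1.0, 1.8, 2.1, 3.3, 4.4]}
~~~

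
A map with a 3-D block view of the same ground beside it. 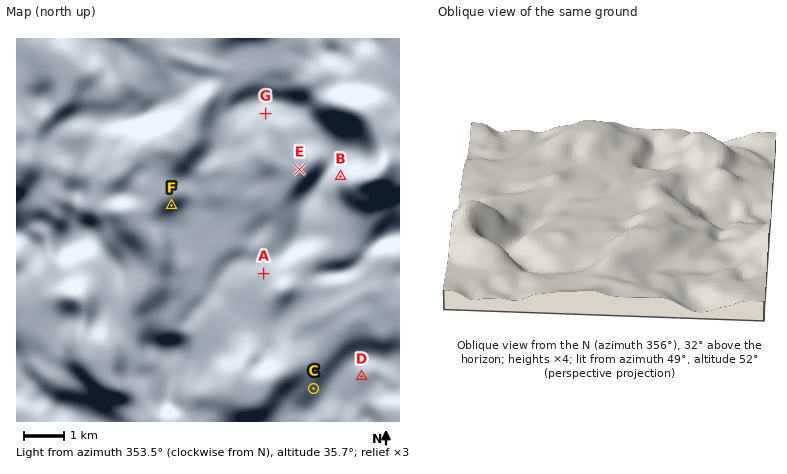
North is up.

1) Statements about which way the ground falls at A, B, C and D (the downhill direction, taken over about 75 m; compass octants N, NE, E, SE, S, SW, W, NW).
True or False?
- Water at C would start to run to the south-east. True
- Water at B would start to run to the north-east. False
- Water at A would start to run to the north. True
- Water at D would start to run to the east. False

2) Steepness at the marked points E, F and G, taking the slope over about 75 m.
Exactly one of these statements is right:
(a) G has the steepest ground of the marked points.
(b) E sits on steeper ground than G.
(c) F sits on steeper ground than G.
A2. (c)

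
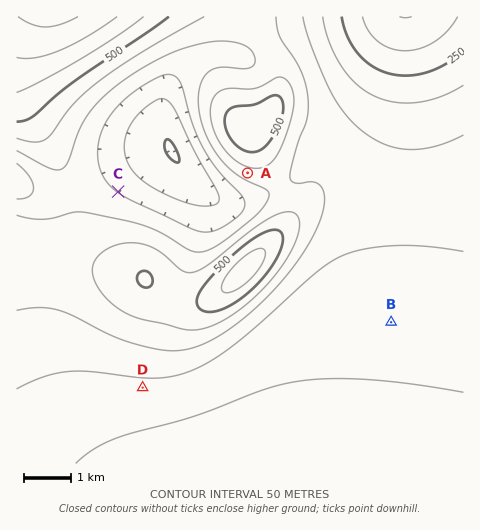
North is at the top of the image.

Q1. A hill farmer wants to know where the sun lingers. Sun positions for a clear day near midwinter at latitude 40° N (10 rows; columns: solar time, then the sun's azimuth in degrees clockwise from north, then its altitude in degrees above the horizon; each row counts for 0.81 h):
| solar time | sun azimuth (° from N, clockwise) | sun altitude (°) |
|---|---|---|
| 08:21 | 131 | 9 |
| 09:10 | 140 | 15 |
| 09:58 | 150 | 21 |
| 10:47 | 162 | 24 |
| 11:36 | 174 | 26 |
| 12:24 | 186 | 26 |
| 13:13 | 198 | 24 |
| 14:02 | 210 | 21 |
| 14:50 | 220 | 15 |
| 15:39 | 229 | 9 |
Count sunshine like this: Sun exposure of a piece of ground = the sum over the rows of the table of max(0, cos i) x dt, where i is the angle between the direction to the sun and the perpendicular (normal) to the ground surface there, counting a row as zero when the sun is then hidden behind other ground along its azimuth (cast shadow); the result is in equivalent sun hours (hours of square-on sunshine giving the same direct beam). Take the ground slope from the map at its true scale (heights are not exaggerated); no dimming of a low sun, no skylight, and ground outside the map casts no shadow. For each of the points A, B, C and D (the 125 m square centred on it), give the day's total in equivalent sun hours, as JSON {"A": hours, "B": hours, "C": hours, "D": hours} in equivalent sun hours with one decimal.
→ {"A": 3.6, "B": 2.7, "C": 2.1, "D": 3.0}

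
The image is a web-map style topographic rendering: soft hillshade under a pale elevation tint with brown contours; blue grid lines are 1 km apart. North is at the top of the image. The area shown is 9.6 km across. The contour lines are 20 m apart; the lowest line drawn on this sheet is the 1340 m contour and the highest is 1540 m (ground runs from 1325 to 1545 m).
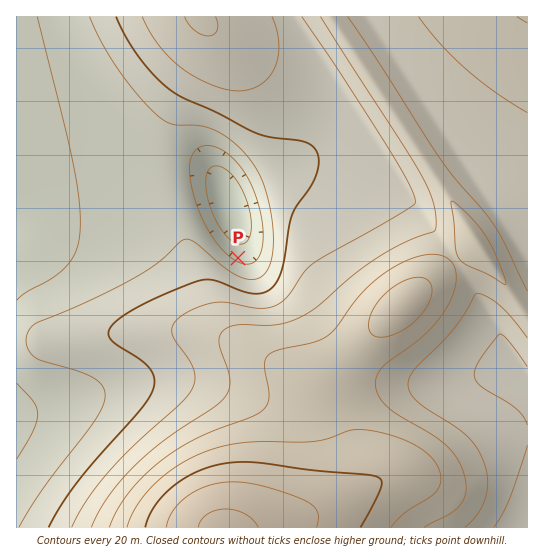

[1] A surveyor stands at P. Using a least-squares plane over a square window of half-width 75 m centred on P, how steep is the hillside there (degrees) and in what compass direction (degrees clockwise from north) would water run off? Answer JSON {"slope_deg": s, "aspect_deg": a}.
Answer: {"slope_deg": 4, "aspect_deg": 24}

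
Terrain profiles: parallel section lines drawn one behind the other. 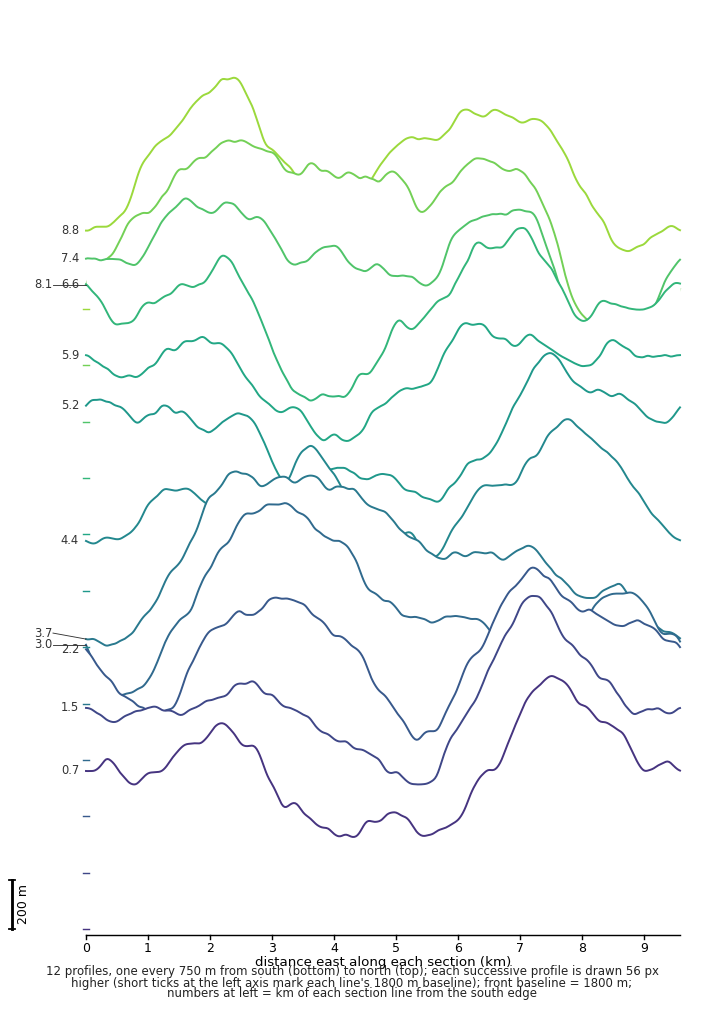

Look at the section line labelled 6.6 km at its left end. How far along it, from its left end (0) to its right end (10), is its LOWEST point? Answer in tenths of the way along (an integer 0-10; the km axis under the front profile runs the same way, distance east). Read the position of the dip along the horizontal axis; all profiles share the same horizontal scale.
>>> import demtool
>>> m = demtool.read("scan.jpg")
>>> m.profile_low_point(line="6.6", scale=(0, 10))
4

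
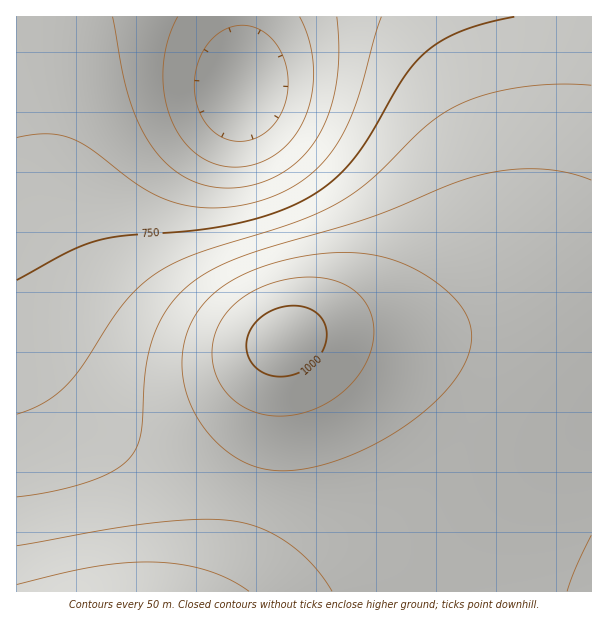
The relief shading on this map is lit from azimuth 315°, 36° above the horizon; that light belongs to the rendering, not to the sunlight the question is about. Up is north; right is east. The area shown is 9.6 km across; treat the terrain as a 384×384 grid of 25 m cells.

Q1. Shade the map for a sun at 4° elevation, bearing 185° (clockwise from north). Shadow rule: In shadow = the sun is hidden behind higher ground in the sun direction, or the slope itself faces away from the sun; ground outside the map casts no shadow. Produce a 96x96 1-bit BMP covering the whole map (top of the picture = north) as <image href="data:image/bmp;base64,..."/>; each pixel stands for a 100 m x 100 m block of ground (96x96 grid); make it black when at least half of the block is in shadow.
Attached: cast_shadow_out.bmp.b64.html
<image width="96" height="96" href="data:image/bmp;base64,Qk2+BAAAAAAAAD4AAAAoAAAAYAAAAGAAAAABAAEAAAAAAIAEAAATCwAAEwsAAAIAAAAAAAAA////AAAAAAD/////4AAAAAAAAAD/////4AAAAAAAAAD/////4AAAAAAAAAD/////wAAAAAAAAAD/////wAAAAAAAAAD/////wAAAAAAAAAD/////wAAAAAAAAAD/////gAAAAAAAAAD/////gAAAAAAAAAD/////AAAAAAAAAAB////+AAAAAAAAAAB////+AAAAAAAAAAB////8AAAAAAAAAAB////4AAAAAAAAAAB////wAAAAAAAAAAA////gAAAAAAAAAAAP//+AAAAAAAAAAAAH//8AAAAAAAAAAAAB//wAAAAAAAAAAAAAP/AAAAAAAAAAAAAABwAAAAAAAAAAAAAAAAAAAAAAAAAAAAAAAAAAAAAAAAAAAAAAAAAAAAAAAAAAAAAAAAAAAAAAAAAAAAAAAAAAAAAAAAAAAAAAAAAAAAAAAAAAAAAAAAAAAAAAAAAAAAAAAAAAAAAAAAAAAAAAAAAAAAAAAAAAAAAAAAAAAAAAAAAAAAAAAAAAAAAAAAAAAAAAAAAAAAAAAAAAAAAAAAAAAAAAAAAAAAAAAAAAAAAAAAAAAAAAAAAAAAAAAAAAAAAAAAAAAAAAAAAAAAAAAAAAAAAAAAAAAAAAAAAAAAAAAAAAAAAAAAAAAAAAAAAAAAAAAAAAAAAAAAAAAAAAAAAAAAAAAAAAAAAAAAAAAAAAAAAAAAAAAAAAAAAAAAAAAAAAAAAAAAAAAAAAAAAAAAAAAAAAAAAAAAAAAAAAD+AAAAAAAAAAAAAB//8AAAAAAAAAAAAH///wAAAAAAAAAAAf///8AAAAAAAAAAA////+AAAAAAAAAAB/////gAAAAAAAAAB/////wAAAAAAAAAD/////4AAAAAAAAAD/////4AAAAAAAAAH/////8AAAAAAAAAH/////8AAAAAAAAAH/////8AAAAAAAAAP/////+AAAAAAAAAP/////+AAAAAAAAAP/////+AAAAAAAAAP/////+AAAAAAAAAP/////+AAAAAAAAAP/////+AAAAAAAAAP/////+AAAAAAAAAP/////+AAAAAAAAAP/////+AAAAAAAAAP/////+AAAAAAAAAP/////+AAAAAAAAAP/////+AAAAAAAAAP/////+AAAAAAAAAP/////+AAAAAAAAAH/////+AAAAAAAAAH/////+AAAAAAAAAH/////+AAAAAAAAAH/////+AAAAAAAAAH/////8AAAAAAAAAD/////8AAAAAAAAAD/////8AAAAAAAAAD/////8AAAAAAAAAB/////8AAAAAAAAAB/////8AAAAAAAAAB/////4AAAAAAAAAA/////4AAAAAAAAAA/////4AAAAAAAAAAf////4AAAAAAAAAAf////wAAAAAAAAAAP////wAAAAAAAAAAH////wAAAAAAAAAAH////gAAAAAAAAAAD////gAAAAAAAAAAB////gAAAAAAAAAAA////AAAAAAAAAAAAf///AAAAAAAAAAAAP//+AAAAAAAAAAAAH//8AAAAAAA="/>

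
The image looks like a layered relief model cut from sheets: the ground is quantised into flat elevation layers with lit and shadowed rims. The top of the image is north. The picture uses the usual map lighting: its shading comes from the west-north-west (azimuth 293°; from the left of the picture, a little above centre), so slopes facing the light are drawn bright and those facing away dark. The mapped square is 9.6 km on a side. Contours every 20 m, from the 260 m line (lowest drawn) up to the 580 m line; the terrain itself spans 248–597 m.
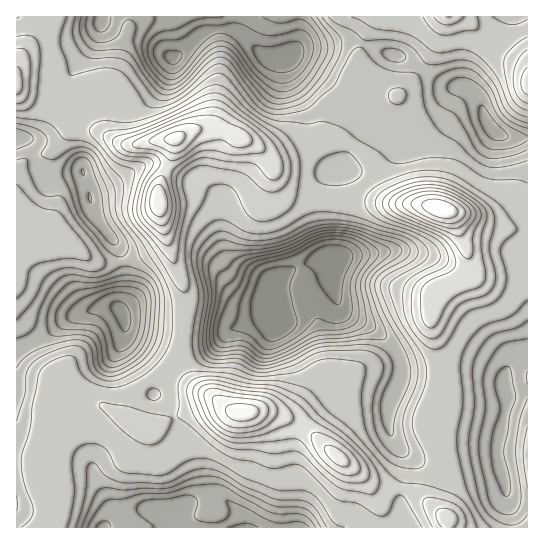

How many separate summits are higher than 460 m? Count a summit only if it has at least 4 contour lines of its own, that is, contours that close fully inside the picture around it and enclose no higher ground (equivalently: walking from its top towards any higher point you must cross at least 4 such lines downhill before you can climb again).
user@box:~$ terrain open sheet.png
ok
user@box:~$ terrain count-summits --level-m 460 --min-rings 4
3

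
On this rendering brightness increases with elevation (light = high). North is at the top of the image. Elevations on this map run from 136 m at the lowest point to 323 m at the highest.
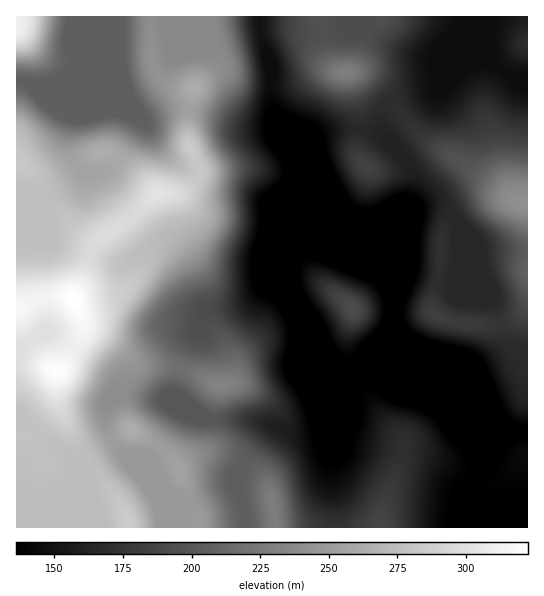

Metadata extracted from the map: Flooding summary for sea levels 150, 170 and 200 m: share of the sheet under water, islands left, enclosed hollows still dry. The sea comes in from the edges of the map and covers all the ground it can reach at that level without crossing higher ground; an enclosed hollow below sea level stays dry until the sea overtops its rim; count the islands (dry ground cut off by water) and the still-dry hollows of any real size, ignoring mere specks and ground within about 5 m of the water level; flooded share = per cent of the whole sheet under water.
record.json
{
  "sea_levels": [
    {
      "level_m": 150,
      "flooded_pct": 25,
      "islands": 1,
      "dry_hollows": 0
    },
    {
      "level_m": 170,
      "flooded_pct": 40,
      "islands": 2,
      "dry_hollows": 0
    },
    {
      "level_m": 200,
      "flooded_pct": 54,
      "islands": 1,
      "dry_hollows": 0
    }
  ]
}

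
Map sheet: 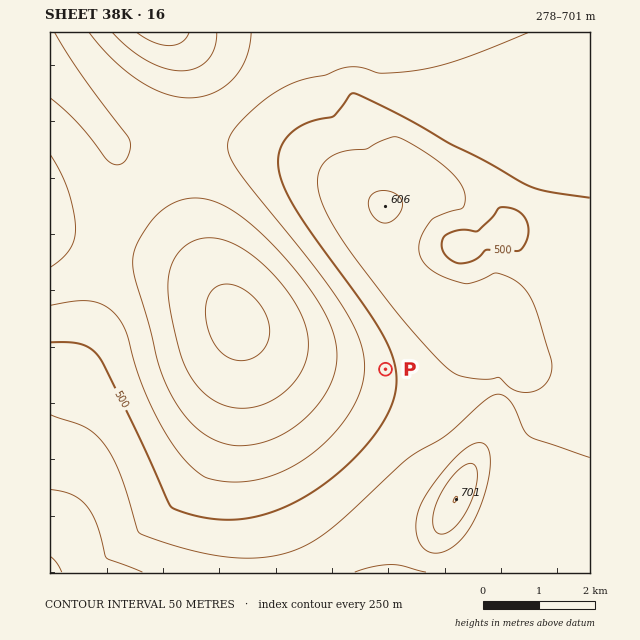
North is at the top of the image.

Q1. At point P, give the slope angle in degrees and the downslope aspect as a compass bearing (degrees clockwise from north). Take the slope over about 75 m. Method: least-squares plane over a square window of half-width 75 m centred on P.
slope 5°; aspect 265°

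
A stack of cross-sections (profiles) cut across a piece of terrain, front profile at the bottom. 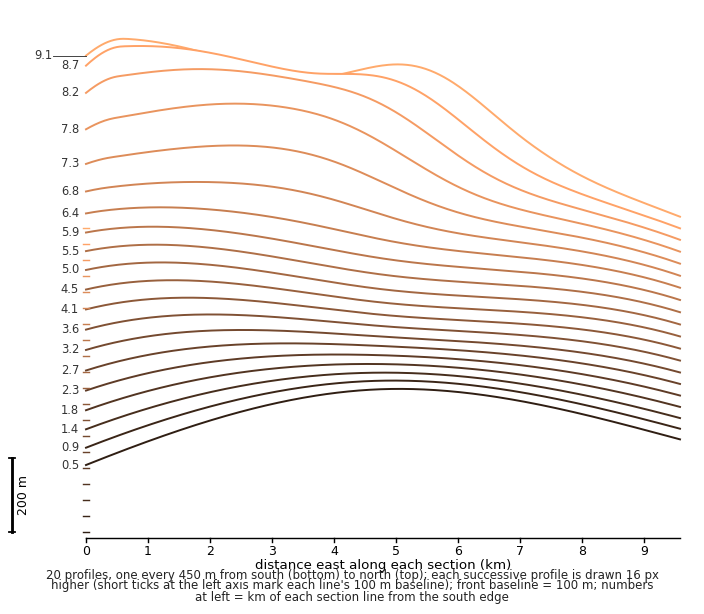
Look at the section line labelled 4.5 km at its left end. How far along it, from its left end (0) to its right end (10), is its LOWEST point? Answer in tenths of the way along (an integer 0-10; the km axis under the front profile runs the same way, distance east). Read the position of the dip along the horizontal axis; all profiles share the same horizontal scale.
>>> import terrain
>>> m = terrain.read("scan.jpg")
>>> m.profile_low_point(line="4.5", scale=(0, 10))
10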